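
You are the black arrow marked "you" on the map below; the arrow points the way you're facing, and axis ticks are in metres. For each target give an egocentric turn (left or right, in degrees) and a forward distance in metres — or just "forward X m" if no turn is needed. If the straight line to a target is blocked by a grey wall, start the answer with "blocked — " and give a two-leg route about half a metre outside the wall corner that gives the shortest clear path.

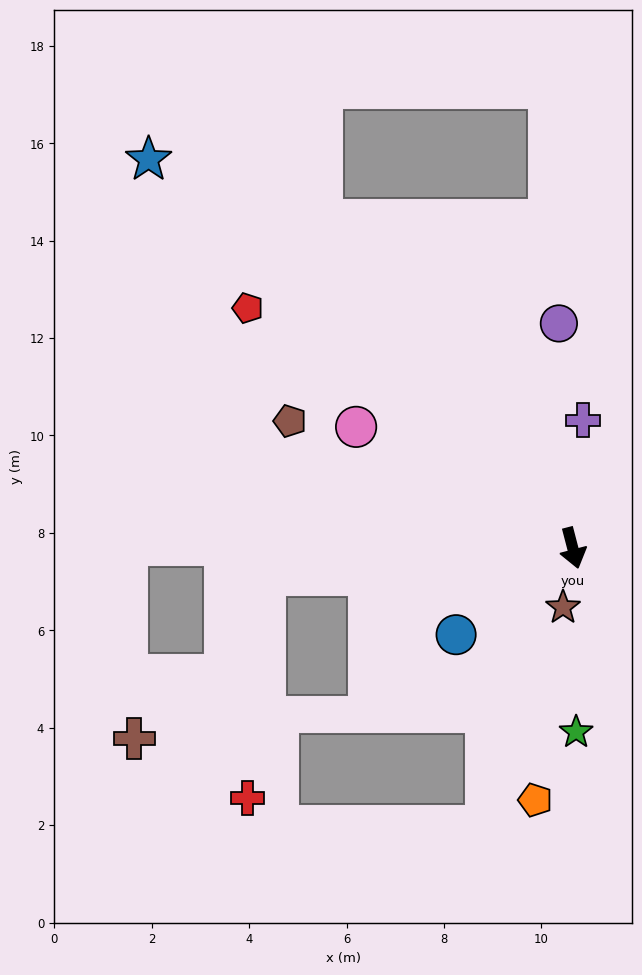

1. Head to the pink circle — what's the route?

turn right 134°, forward 5.1 m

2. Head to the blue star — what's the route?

turn right 147°, forward 11.8 m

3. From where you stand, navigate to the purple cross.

turn left 161°, forward 2.6 m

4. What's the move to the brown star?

turn right 24°, forward 1.2 m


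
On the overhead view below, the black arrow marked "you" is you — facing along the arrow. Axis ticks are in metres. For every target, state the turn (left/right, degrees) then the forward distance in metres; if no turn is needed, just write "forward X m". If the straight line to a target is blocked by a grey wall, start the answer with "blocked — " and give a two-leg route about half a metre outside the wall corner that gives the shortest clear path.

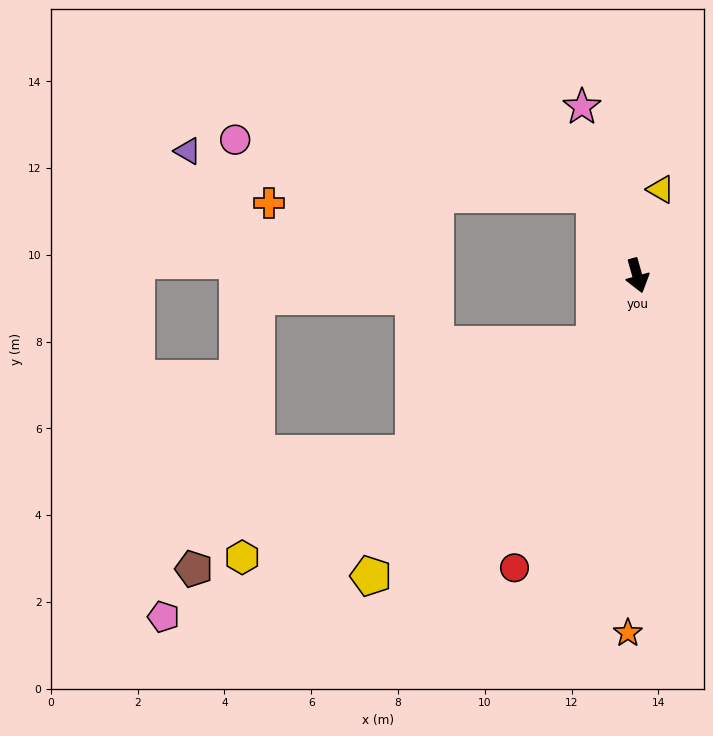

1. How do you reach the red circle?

turn right 39°, forward 7.3 m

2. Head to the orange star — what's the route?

turn right 17°, forward 8.2 m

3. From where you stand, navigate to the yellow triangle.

turn left 149°, forward 2.1 m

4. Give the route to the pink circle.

blocked — turn right 168°, forward 2.1 m, then turn left 54°, forward 8.4 m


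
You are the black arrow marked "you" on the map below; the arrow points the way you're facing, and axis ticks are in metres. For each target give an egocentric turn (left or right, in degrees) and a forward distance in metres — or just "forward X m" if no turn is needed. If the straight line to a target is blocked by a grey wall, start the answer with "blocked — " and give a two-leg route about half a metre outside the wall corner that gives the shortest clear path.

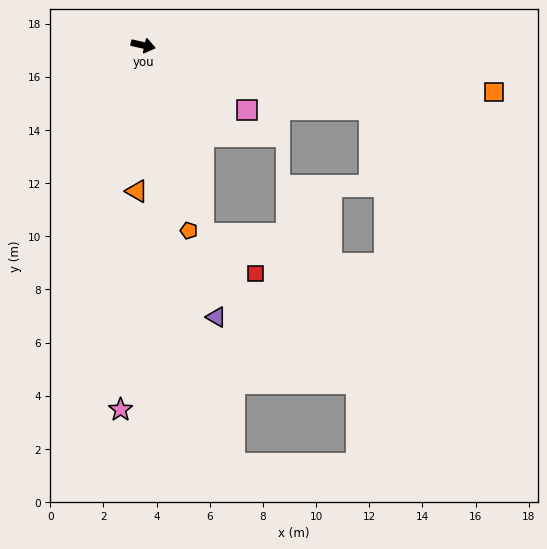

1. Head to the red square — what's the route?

blocked — turn right 60°, forward 7.5 m, then turn left 35°, forward 2.5 m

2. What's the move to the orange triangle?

turn right 80°, forward 5.5 m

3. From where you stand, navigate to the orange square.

turn left 5°, forward 13.3 m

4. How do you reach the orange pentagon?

turn right 63°, forward 7.2 m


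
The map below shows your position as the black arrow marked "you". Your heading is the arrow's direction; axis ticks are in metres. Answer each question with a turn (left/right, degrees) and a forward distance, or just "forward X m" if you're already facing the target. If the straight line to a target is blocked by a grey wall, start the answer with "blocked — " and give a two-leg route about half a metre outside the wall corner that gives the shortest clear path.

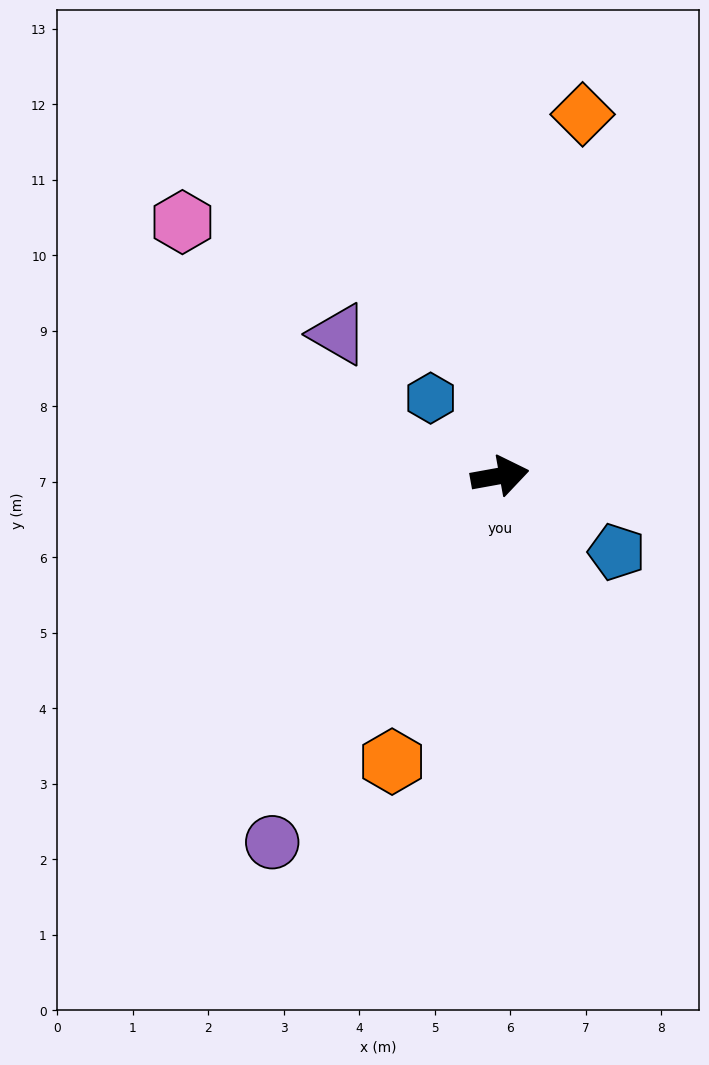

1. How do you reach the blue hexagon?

turn left 121°, forward 1.4 m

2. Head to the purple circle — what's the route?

turn right 132°, forward 5.7 m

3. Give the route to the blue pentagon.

turn right 43°, forward 1.8 m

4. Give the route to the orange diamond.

turn left 67°, forward 4.9 m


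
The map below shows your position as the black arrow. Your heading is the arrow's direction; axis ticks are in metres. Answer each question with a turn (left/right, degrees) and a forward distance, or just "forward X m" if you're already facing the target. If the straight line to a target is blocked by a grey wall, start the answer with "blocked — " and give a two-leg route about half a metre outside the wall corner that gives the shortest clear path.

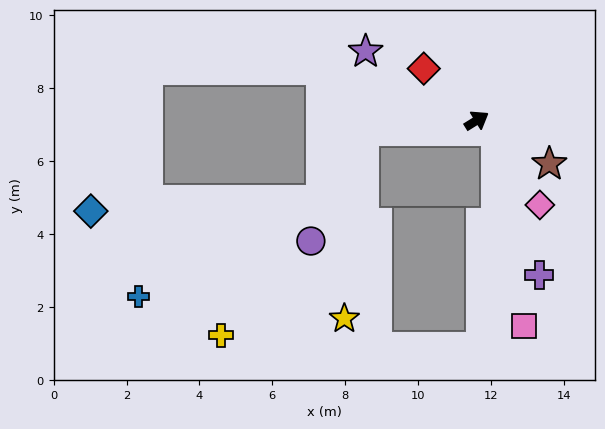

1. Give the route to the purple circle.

blocked — turn left 153°, forward 3.1 m, then turn left 59°, forward 3.4 m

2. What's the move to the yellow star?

blocked — turn left 153°, forward 3.1 m, then turn left 79°, forward 5.2 m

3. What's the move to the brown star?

turn right 63°, forward 2.3 m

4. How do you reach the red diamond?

turn left 104°, forward 2.0 m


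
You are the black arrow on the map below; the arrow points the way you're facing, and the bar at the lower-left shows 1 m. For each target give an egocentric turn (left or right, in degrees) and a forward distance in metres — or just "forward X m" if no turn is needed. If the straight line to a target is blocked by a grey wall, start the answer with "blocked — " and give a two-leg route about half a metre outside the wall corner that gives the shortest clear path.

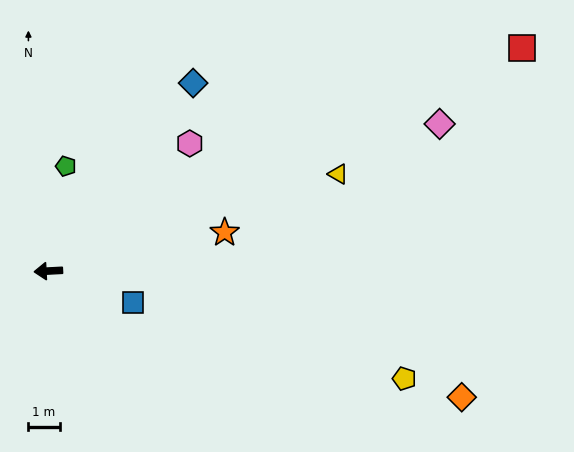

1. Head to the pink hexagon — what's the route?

turn right 141°, forward 6.1 m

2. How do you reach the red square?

turn right 158°, forward 16.7 m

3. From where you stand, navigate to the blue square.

turn left 157°, forward 2.9 m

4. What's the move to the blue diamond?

turn right 131°, forward 7.6 m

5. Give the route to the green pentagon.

turn right 102°, forward 3.4 m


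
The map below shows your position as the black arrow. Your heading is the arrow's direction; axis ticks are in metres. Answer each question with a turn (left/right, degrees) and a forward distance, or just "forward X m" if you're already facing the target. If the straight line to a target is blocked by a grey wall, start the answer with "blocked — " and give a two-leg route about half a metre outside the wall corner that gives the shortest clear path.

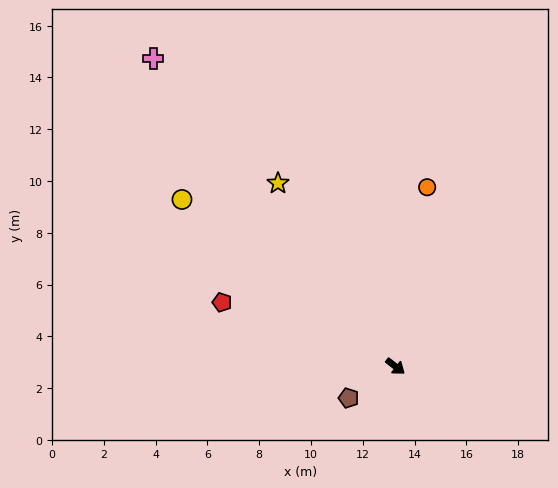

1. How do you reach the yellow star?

turn left 161°, forward 8.4 m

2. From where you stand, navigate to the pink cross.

turn left 166°, forward 15.1 m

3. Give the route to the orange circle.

turn left 118°, forward 7.0 m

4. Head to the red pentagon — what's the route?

turn right 162°, forward 7.1 m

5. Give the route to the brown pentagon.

turn right 108°, forward 2.2 m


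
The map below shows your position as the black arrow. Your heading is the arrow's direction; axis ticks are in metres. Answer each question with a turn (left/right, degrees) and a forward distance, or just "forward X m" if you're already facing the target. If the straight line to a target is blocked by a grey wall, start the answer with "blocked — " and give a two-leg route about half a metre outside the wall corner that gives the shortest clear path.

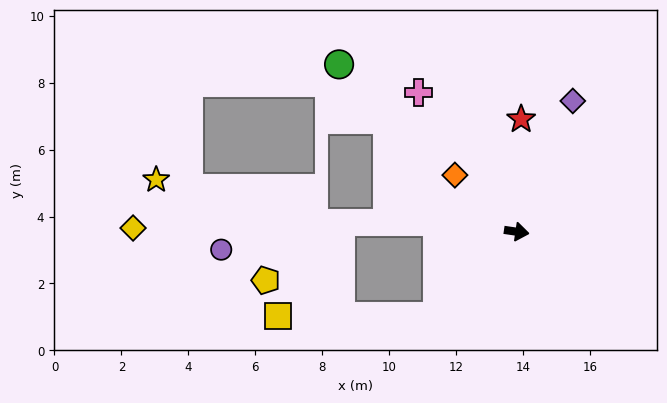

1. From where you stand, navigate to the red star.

turn left 96°, forward 3.4 m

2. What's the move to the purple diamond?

turn left 75°, forward 4.3 m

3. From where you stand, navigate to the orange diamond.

turn left 146°, forward 2.5 m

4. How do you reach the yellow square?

blocked — turn right 125°, forward 3.5 m, then turn right 47°, forward 4.7 m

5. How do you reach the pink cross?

turn left 133°, forward 5.1 m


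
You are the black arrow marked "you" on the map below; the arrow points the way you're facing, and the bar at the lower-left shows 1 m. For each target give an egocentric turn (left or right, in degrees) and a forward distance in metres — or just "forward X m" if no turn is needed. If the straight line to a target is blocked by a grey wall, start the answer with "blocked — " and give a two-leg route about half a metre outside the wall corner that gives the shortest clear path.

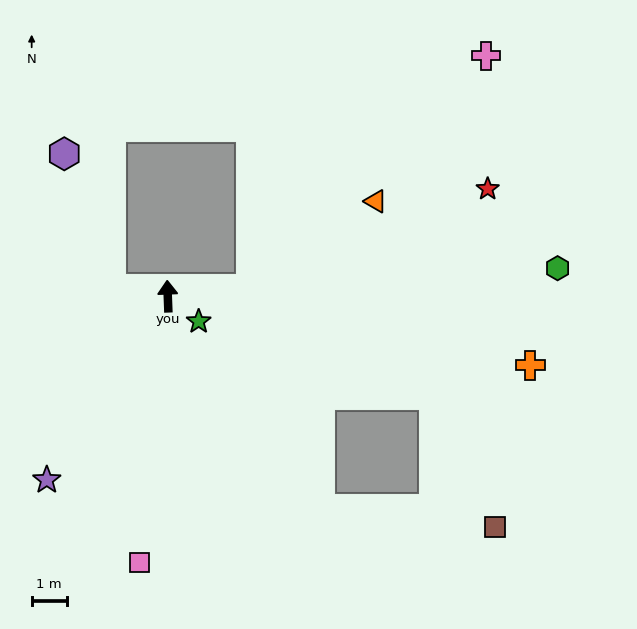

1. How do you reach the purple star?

turn left 144°, forward 6.3 m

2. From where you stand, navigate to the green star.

turn right 131°, forward 1.1 m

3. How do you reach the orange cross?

turn right 103°, forward 10.5 m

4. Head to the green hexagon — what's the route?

turn right 88°, forward 11.1 m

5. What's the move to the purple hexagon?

blocked — turn left 80°, forward 1.6 m, then turn right 63°, forward 4.1 m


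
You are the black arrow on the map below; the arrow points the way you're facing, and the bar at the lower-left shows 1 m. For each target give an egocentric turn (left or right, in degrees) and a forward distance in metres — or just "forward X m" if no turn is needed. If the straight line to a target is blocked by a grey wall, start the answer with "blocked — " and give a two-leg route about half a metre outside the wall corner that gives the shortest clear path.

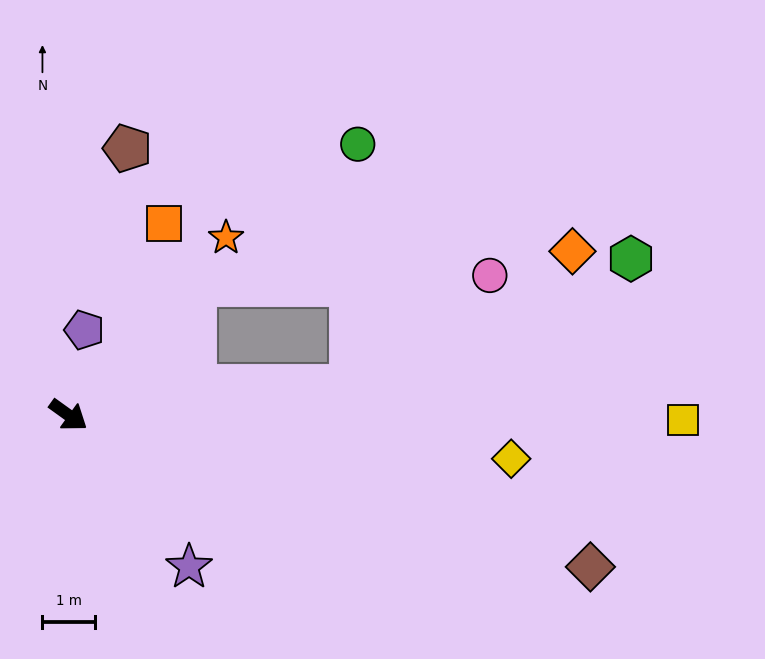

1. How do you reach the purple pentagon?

turn left 115°, forward 1.6 m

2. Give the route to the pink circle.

blocked — turn left 42°, forward 5.4 m, then turn left 33°, forward 3.4 m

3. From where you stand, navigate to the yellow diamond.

turn left 30°, forward 8.4 m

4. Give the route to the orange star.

turn left 84°, forward 4.5 m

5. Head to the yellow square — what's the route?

turn left 35°, forward 11.7 m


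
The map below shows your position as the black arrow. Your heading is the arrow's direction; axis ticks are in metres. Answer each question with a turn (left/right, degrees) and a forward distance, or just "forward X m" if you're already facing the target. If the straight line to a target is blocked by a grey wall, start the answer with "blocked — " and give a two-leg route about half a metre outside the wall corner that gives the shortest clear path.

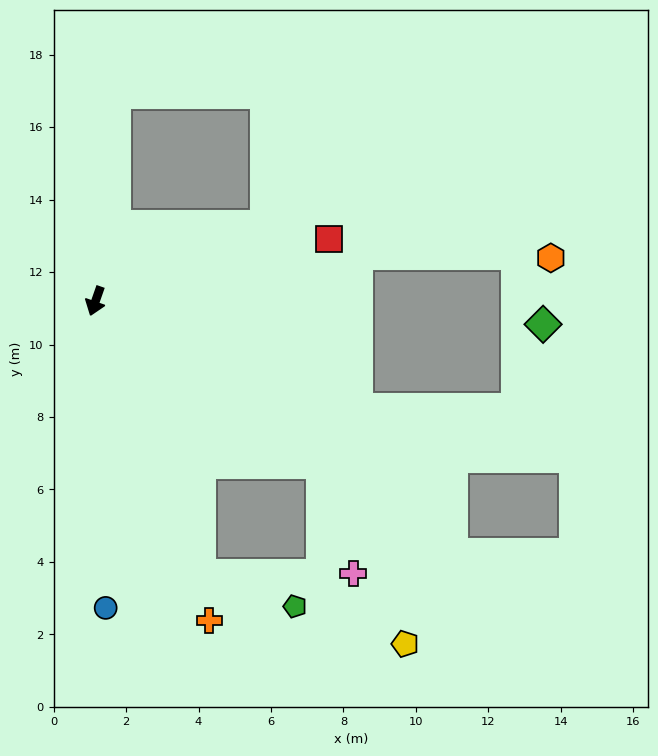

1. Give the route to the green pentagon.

blocked — turn left 40°, forward 8.1 m, then turn left 51°, forward 2.7 m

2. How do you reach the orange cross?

turn left 39°, forward 9.4 m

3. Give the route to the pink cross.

blocked — turn left 74°, forward 7.7 m, then turn right 39°, forward 3.1 m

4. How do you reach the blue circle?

turn left 21°, forward 8.5 m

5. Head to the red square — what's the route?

turn left 124°, forward 6.7 m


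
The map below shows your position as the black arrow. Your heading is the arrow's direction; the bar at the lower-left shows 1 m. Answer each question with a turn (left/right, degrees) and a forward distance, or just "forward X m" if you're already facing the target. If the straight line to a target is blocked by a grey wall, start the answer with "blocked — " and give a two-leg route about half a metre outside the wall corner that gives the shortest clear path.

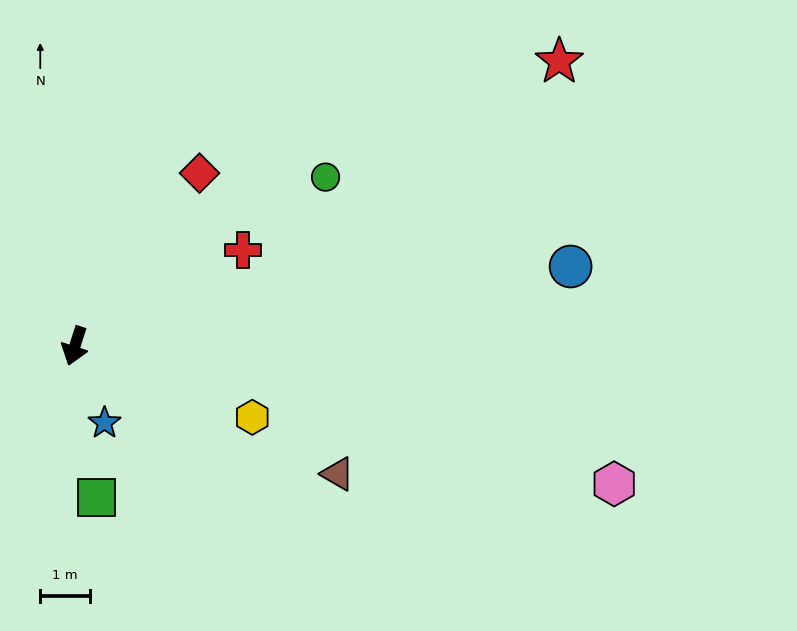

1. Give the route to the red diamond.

turn left 162°, forward 4.3 m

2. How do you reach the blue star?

turn left 39°, forward 1.7 m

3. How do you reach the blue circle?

turn left 117°, forward 10.2 m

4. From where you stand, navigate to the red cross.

turn left 138°, forward 3.9 m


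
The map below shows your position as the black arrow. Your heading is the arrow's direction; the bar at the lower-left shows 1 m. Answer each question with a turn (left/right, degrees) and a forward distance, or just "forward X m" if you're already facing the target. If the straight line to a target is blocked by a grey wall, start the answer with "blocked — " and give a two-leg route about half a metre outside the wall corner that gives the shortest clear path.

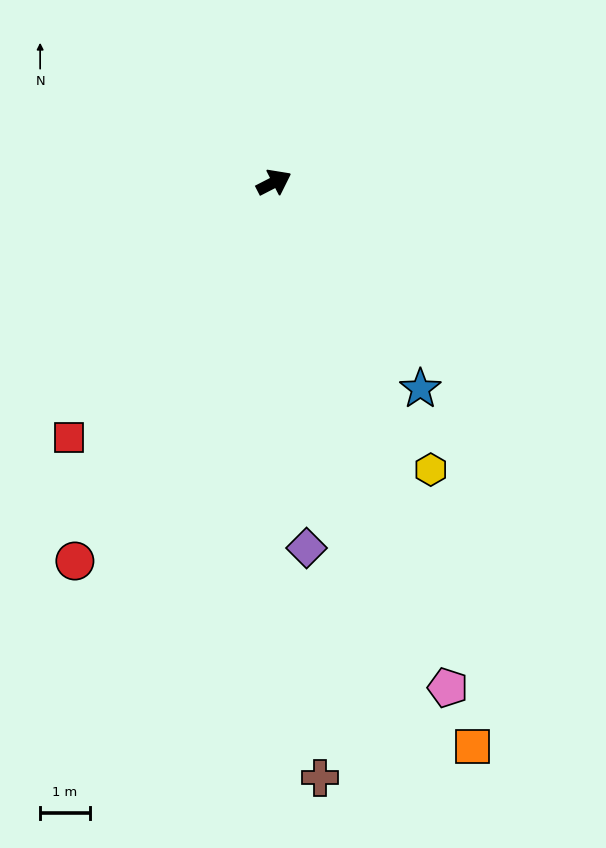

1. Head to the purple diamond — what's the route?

turn right 112°, forward 7.4 m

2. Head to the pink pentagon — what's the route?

turn right 98°, forward 10.8 m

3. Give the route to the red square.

turn right 156°, forward 6.6 m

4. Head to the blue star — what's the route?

turn right 82°, forward 5.1 m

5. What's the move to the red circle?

turn right 145°, forward 8.6 m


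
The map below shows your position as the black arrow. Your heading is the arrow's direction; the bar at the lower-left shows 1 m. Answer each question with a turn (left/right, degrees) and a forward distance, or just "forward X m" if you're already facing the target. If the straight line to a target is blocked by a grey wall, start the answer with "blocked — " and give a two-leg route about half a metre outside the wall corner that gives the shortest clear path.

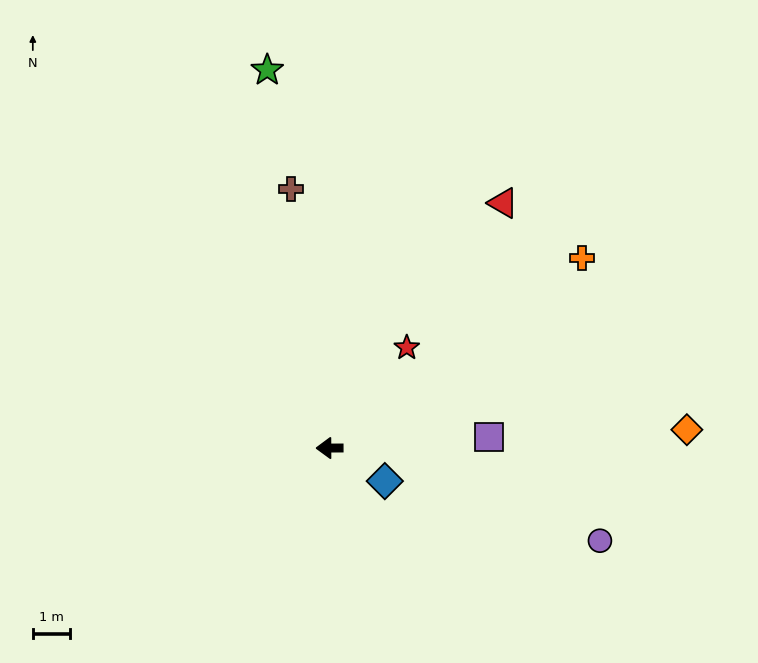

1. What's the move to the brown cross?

turn right 82°, forward 7.0 m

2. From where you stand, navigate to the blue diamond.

turn left 149°, forward 1.7 m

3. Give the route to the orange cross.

turn right 143°, forward 8.4 m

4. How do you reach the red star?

turn right 128°, forward 3.4 m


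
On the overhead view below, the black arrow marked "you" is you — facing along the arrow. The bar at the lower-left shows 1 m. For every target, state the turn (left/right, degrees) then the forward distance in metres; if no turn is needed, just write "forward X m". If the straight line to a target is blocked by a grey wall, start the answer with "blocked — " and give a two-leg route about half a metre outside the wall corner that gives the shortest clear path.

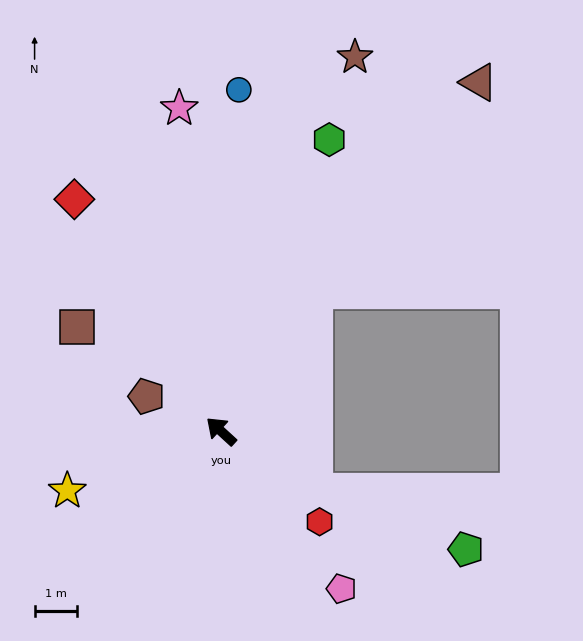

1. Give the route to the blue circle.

turn right 51°, forward 8.1 m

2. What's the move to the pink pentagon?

turn left 170°, forward 4.7 m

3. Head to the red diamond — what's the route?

turn right 15°, forward 6.5 m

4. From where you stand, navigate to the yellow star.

turn left 64°, forward 3.9 m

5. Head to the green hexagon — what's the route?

turn right 68°, forward 7.3 m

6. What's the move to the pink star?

turn right 40°, forward 7.7 m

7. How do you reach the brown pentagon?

turn left 17°, forward 1.9 m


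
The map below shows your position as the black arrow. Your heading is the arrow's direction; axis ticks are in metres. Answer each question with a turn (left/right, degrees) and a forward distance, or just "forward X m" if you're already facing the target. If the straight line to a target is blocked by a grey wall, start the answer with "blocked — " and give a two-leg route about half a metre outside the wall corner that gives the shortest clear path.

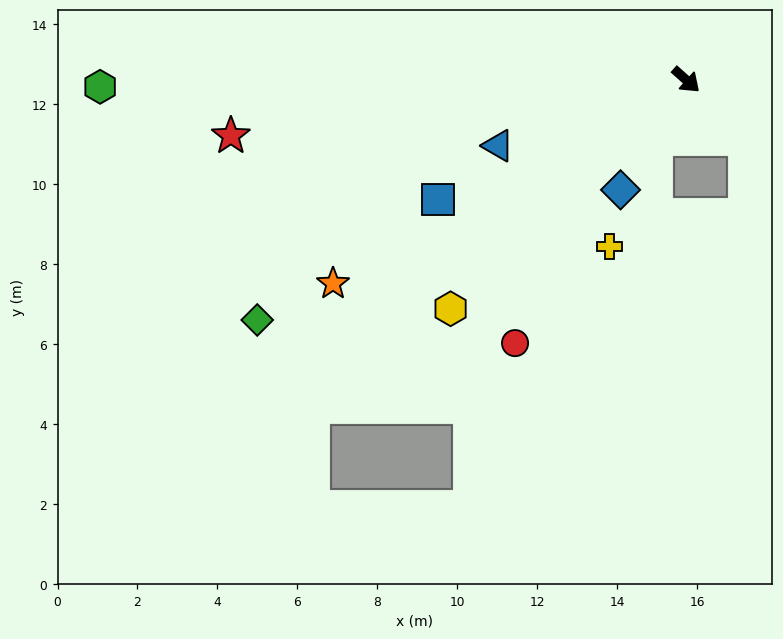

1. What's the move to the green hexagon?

turn right 138°, forward 14.7 m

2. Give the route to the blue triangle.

turn right 119°, forward 5.0 m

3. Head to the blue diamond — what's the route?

turn right 79°, forward 3.2 m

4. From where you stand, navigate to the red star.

turn right 131°, forward 11.5 m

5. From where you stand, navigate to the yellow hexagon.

turn right 94°, forward 8.2 m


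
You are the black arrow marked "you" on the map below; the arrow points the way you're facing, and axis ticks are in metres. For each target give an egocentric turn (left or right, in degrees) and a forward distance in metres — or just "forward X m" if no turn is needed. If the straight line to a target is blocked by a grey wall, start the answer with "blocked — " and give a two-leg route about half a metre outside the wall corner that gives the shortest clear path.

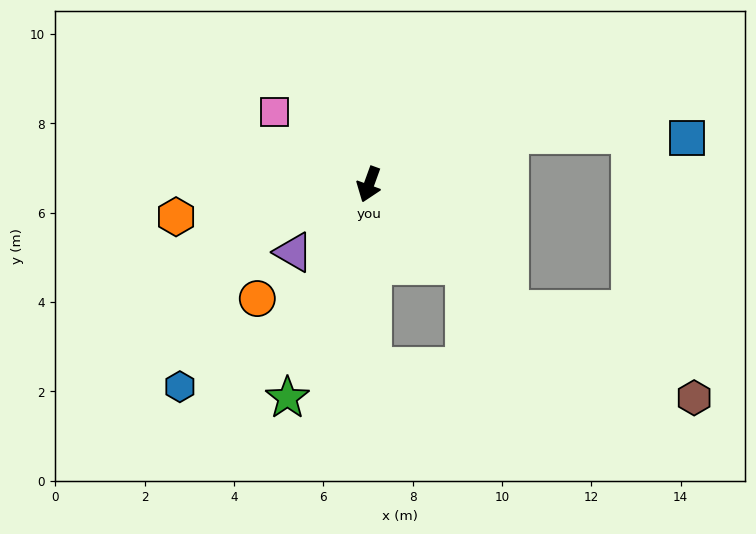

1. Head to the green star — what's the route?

forward 5.1 m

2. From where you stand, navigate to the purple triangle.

turn right 28°, forward 2.3 m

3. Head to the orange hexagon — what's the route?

turn right 61°, forward 4.4 m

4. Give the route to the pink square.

turn right 108°, forward 2.7 m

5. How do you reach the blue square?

blocked — turn left 129°, forward 3.3 m, then turn right 20°, forward 4.0 m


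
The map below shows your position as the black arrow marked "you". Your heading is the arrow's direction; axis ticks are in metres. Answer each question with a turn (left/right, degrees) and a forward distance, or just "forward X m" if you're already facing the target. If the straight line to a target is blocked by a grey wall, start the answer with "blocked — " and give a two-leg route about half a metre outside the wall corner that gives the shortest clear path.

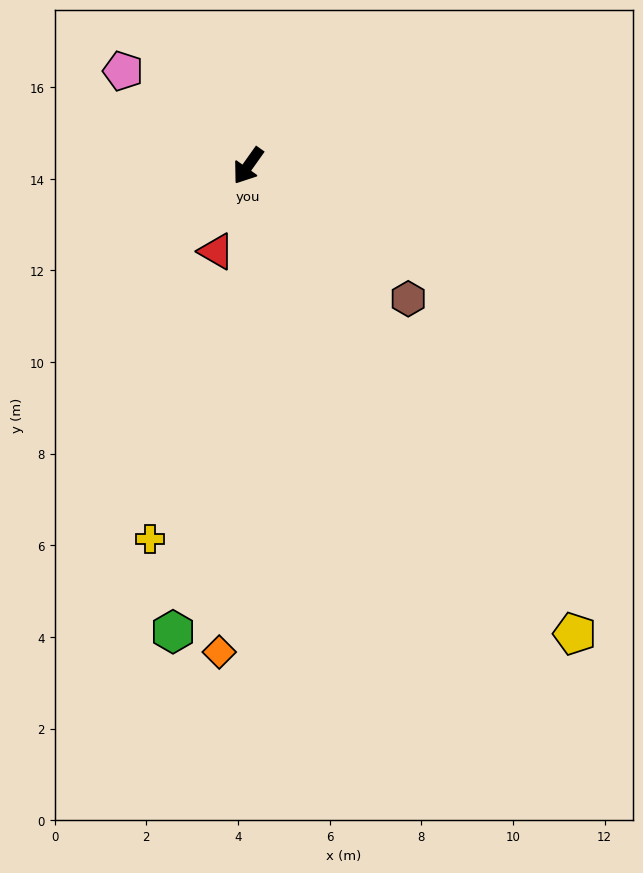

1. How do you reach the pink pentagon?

turn right 92°, forward 3.4 m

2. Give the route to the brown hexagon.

turn left 86°, forward 4.5 m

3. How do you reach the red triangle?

turn left 15°, forward 2.0 m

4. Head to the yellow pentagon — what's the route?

turn left 70°, forward 12.5 m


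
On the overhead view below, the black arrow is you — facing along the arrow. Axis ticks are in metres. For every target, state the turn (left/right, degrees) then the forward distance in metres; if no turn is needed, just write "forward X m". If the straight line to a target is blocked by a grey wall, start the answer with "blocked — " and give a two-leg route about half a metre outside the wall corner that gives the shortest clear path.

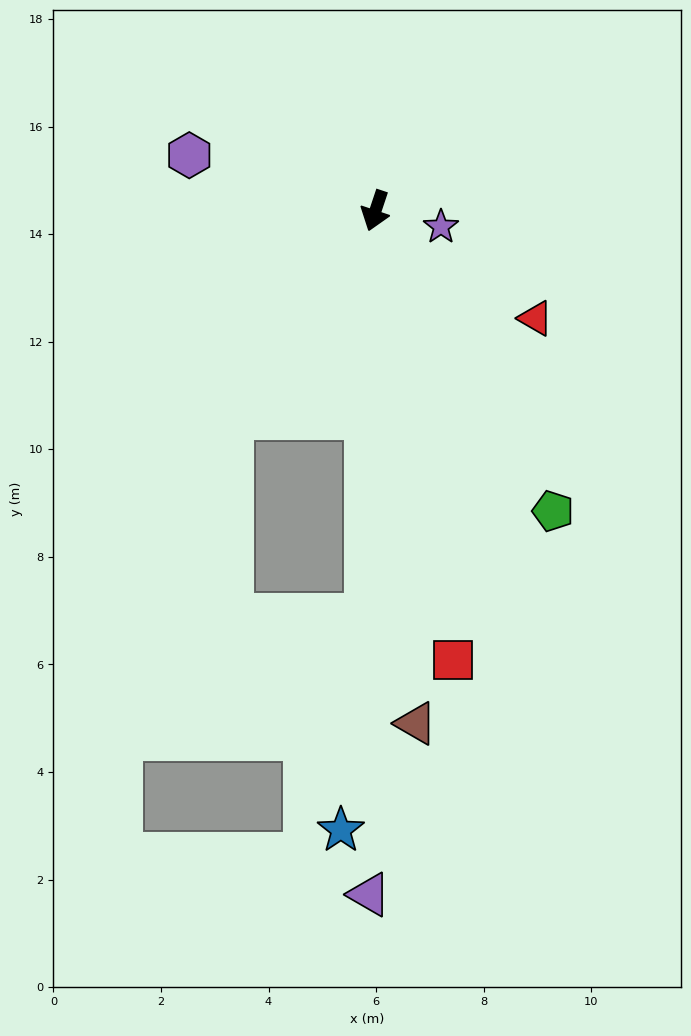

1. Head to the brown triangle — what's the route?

turn left 23°, forward 9.6 m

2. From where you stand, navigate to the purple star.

turn left 95°, forward 1.3 m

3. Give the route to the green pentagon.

turn left 49°, forward 6.5 m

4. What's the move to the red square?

turn left 28°, forward 8.5 m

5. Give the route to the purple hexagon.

turn right 88°, forward 3.6 m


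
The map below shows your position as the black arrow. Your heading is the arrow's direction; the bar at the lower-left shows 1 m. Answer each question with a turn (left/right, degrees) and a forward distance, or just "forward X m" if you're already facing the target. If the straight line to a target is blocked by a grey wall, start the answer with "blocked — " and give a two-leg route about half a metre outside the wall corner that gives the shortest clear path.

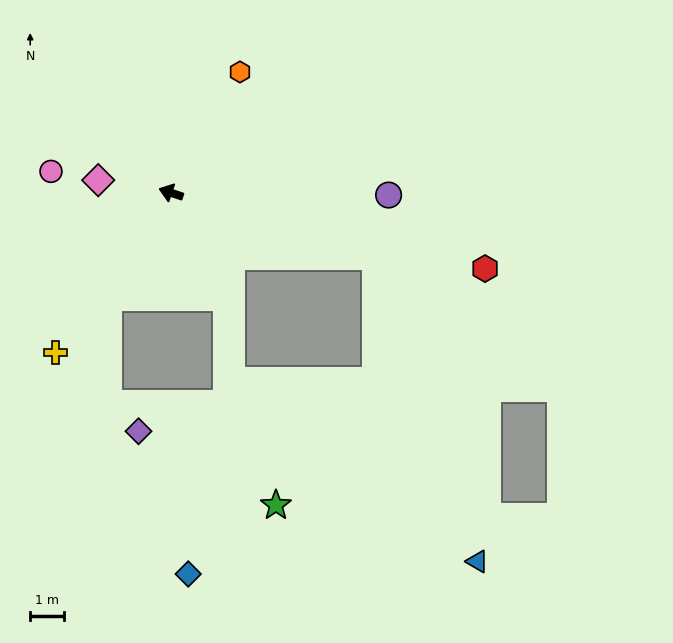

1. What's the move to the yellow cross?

turn left 73°, forward 5.9 m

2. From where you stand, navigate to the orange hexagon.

turn right 101°, forward 4.1 m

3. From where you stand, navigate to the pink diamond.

turn left 9°, forward 2.2 m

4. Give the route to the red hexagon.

turn right 175°, forward 9.6 m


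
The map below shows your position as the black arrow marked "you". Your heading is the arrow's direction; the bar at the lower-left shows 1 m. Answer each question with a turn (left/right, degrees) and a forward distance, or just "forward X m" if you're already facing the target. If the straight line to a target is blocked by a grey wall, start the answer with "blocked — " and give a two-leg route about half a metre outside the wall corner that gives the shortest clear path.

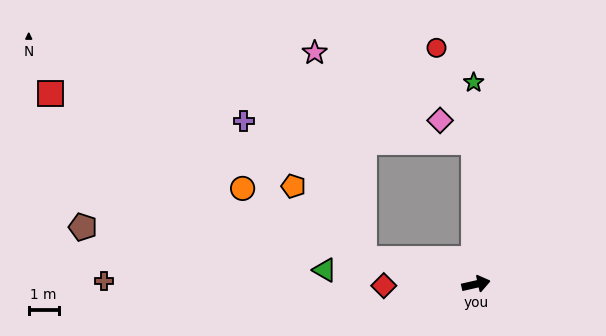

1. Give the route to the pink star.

blocked — turn left 154°, forward 3.8 m, then turn right 63°, forward 7.1 m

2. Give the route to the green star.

turn left 78°, forward 6.8 m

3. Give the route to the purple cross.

blocked — turn left 78°, forward 4.7 m, then turn left 84°, forward 7.7 m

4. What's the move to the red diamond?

turn left 168°, forward 3.1 m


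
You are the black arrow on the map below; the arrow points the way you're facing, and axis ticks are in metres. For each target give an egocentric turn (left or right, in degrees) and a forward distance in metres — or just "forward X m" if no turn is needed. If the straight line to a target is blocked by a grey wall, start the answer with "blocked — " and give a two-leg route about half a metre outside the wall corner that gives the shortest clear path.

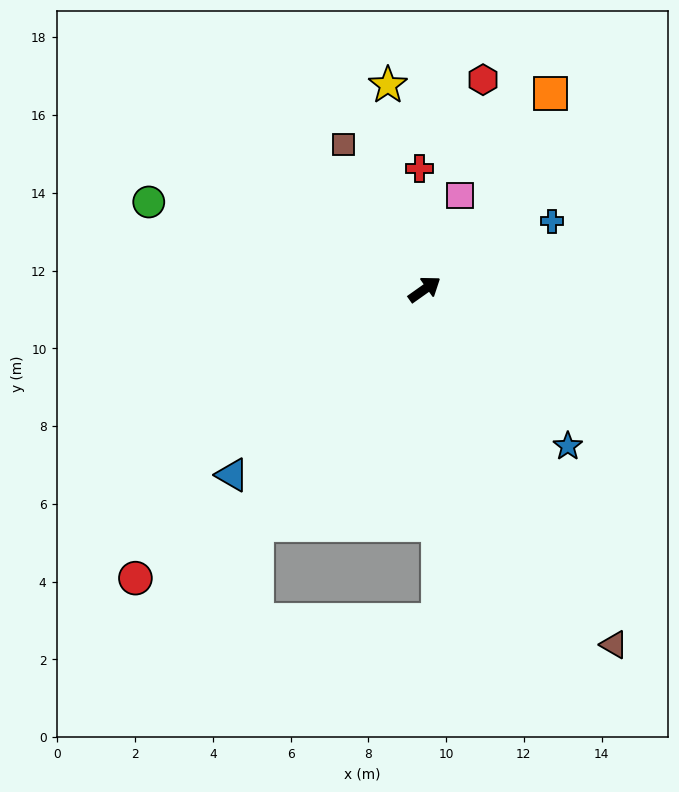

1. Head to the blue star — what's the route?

turn right 83°, forward 5.5 m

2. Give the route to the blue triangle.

turn right 171°, forward 6.9 m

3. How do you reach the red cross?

turn left 57°, forward 3.1 m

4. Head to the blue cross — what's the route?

turn right 7°, forward 3.7 m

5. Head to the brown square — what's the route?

turn left 84°, forward 4.3 m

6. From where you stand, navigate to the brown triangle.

turn right 97°, forward 10.4 m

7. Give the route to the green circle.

turn left 127°, forward 7.4 m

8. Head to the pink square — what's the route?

turn left 34°, forward 2.6 m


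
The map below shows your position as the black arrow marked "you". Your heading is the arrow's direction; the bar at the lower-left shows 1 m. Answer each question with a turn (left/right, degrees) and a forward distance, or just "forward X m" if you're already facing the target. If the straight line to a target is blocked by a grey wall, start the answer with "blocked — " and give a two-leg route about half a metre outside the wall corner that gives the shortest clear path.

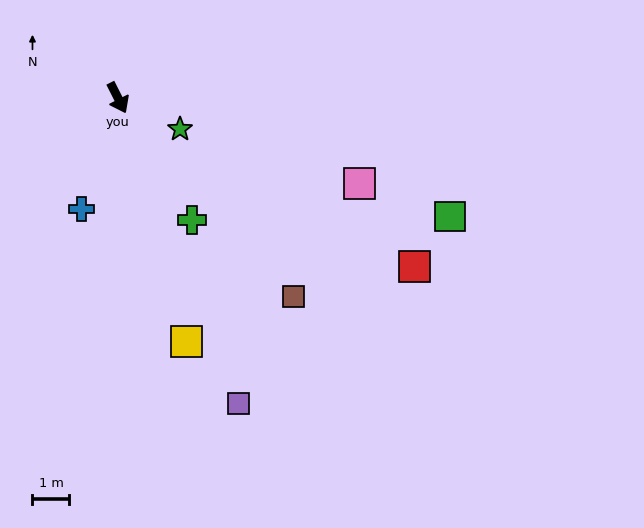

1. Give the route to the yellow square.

turn right 11°, forward 6.9 m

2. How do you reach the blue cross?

turn right 45°, forward 3.2 m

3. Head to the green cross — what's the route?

turn left 4°, forward 3.9 m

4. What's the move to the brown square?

turn left 15°, forward 7.2 m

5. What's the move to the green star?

turn left 36°, forward 1.9 m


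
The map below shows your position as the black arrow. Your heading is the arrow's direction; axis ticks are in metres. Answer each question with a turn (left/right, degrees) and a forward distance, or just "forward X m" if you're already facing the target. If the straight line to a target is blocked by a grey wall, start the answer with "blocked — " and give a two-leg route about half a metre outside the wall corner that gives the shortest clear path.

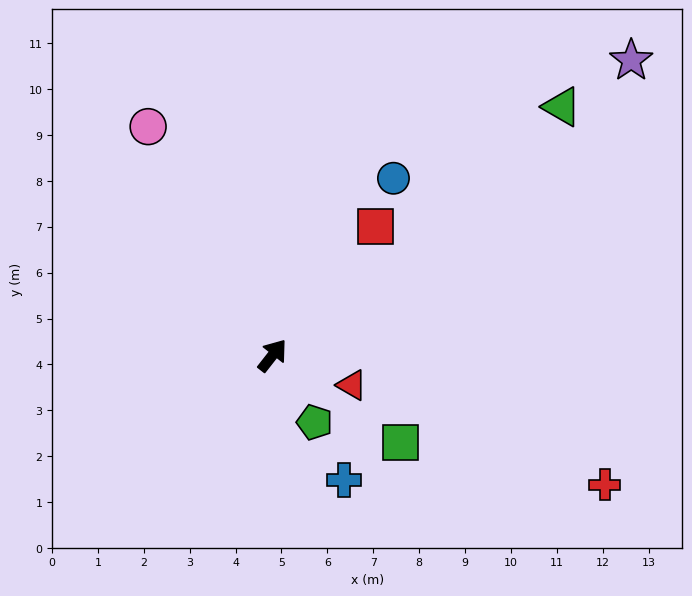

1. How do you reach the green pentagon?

turn right 110°, forward 1.7 m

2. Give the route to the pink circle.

turn left 67°, forward 5.7 m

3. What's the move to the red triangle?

turn right 72°, forward 1.8 m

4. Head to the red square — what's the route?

forward 3.6 m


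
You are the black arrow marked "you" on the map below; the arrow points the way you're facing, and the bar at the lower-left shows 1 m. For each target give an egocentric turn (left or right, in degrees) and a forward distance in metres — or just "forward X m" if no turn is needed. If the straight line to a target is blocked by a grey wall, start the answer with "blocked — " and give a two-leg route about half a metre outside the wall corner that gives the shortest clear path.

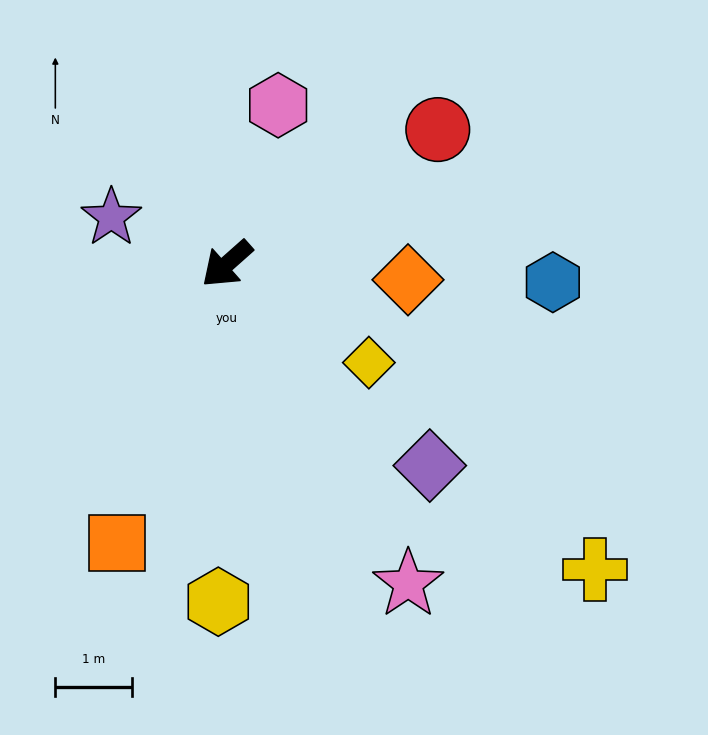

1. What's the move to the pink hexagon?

turn right 149°, forward 2.2 m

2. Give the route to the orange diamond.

turn left 133°, forward 2.4 m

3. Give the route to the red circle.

turn left 171°, forward 3.3 m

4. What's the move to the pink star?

turn left 78°, forward 4.8 m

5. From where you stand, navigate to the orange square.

turn left 27°, forward 3.9 m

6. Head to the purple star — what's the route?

turn right 64°, forward 1.6 m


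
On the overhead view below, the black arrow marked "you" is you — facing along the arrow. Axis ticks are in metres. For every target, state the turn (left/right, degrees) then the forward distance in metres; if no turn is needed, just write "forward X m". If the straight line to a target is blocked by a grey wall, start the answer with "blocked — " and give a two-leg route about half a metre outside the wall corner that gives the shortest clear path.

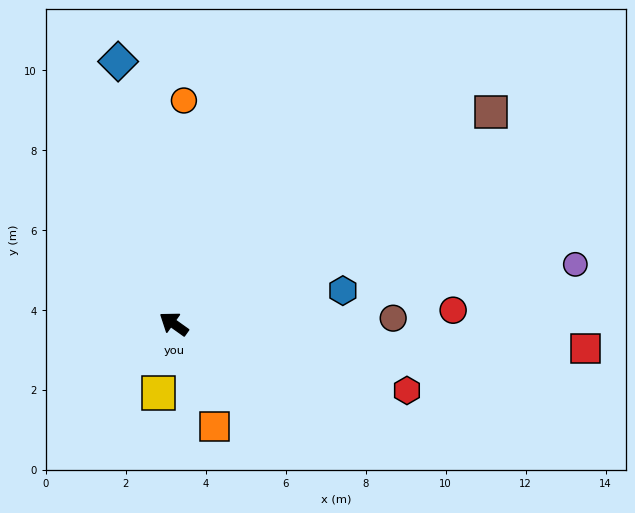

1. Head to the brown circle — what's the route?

turn right 143°, forward 5.5 m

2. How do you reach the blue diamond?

turn right 43°, forward 6.7 m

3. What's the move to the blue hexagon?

turn right 133°, forward 4.3 m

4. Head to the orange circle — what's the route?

turn right 57°, forward 5.6 m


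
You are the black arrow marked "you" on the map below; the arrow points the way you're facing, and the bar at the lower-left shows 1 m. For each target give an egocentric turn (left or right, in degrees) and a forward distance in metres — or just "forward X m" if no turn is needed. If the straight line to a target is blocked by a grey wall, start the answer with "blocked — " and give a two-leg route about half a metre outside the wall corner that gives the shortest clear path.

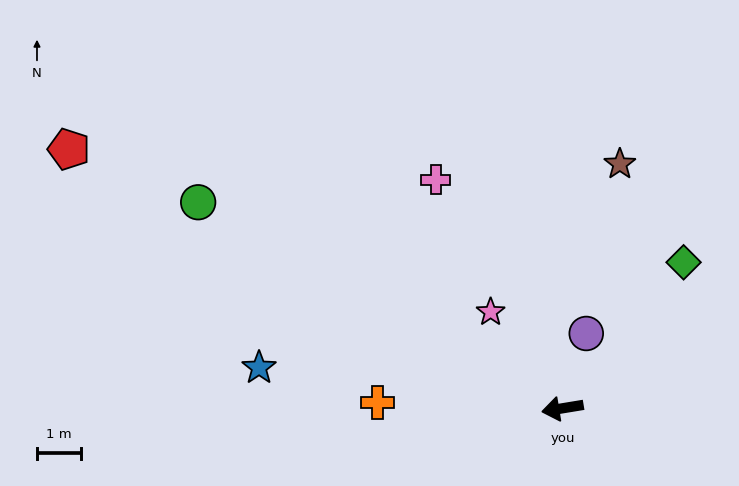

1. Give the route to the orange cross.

turn right 11°, forward 4.2 m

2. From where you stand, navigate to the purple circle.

turn right 117°, forward 1.8 m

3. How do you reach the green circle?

turn right 39°, forward 9.5 m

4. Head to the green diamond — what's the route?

turn right 139°, forward 4.3 m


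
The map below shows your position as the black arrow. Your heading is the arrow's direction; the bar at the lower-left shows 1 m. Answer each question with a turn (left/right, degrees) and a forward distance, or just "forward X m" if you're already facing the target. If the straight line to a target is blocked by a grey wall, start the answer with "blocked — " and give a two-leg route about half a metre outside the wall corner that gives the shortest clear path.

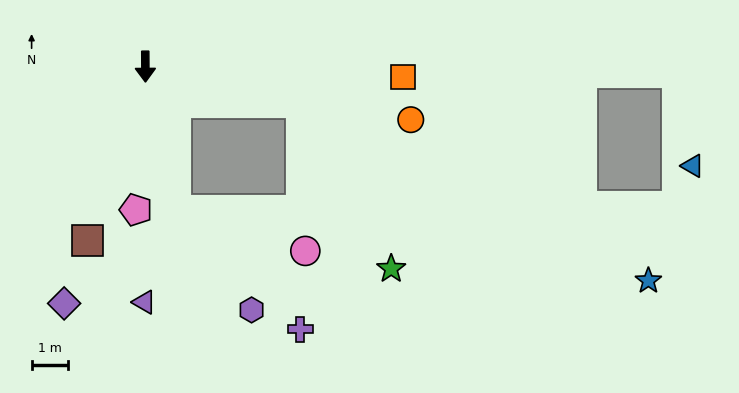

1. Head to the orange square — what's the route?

turn left 87°, forward 7.1 m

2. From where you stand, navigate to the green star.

blocked — turn left 77°, forward 4.4 m, then turn right 49°, forward 5.2 m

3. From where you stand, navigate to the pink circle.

blocked — turn left 11°, forward 4.1 m, then turn left 61°, forward 3.8 m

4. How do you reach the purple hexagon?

blocked — turn left 11°, forward 4.1 m, then turn left 26°, forward 3.5 m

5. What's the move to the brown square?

turn right 19°, forward 5.1 m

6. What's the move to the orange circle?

turn left 78°, forward 7.5 m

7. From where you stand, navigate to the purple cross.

blocked — turn left 11°, forward 4.1 m, then turn left 35°, forward 4.8 m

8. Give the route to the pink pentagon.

turn right 4°, forward 4.0 m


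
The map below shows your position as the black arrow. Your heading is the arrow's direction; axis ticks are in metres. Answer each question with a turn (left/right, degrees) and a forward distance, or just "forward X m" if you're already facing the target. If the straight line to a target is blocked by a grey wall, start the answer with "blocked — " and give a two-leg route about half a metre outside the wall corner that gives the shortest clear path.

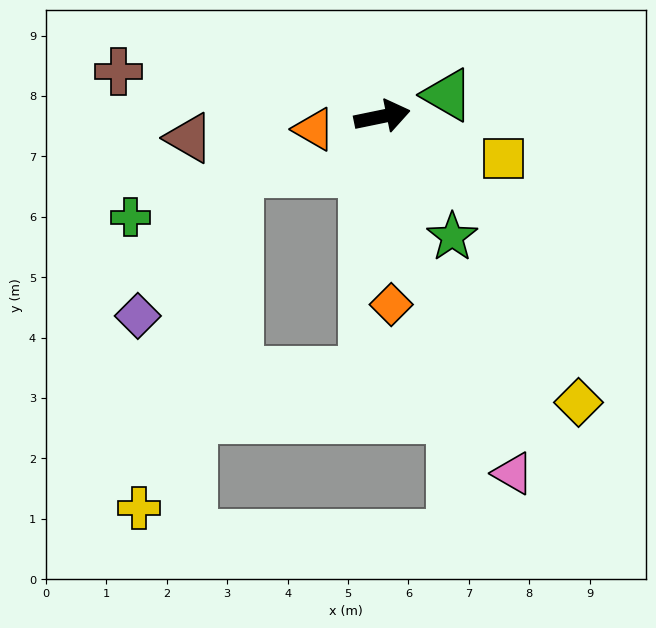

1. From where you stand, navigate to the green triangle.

turn left 7°, forward 1.1 m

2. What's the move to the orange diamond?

turn right 99°, forward 3.1 m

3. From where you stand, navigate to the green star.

turn right 71°, forward 2.3 m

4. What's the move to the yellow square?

turn right 31°, forward 2.1 m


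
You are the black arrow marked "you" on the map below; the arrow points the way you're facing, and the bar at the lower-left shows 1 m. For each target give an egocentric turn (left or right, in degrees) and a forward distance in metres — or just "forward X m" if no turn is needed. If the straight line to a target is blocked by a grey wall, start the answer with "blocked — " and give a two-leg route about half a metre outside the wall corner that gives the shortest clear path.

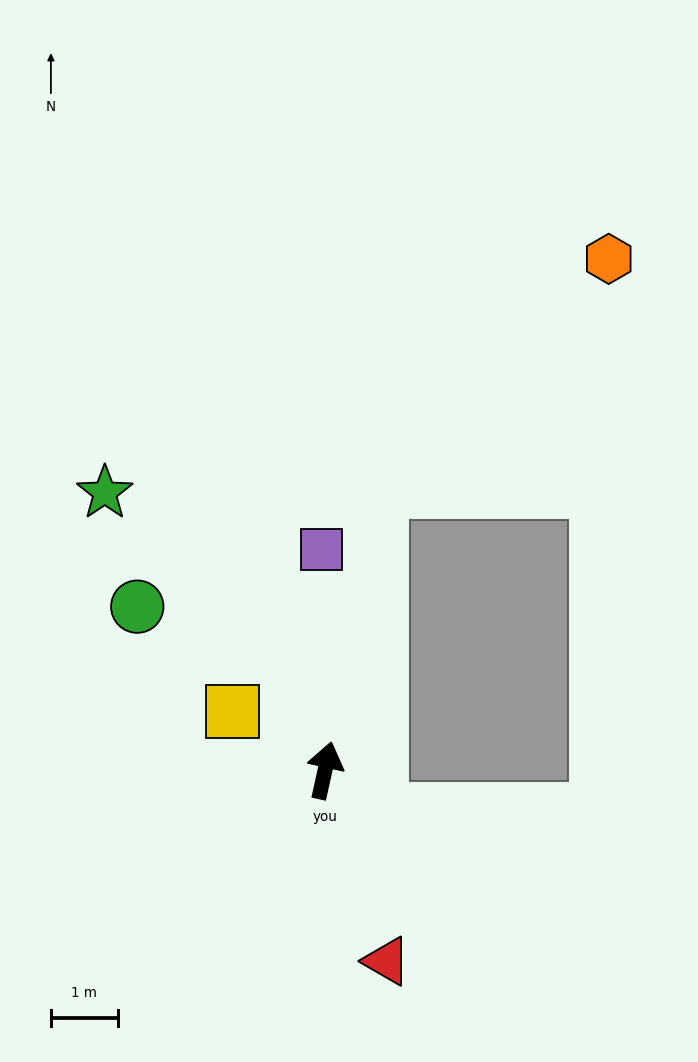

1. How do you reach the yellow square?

turn left 70°, forward 1.6 m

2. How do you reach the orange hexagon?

blocked — forward 4.3 m, then turn right 32°, forward 4.9 m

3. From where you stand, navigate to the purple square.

turn left 13°, forward 3.3 m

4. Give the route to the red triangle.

turn right 150°, forward 3.0 m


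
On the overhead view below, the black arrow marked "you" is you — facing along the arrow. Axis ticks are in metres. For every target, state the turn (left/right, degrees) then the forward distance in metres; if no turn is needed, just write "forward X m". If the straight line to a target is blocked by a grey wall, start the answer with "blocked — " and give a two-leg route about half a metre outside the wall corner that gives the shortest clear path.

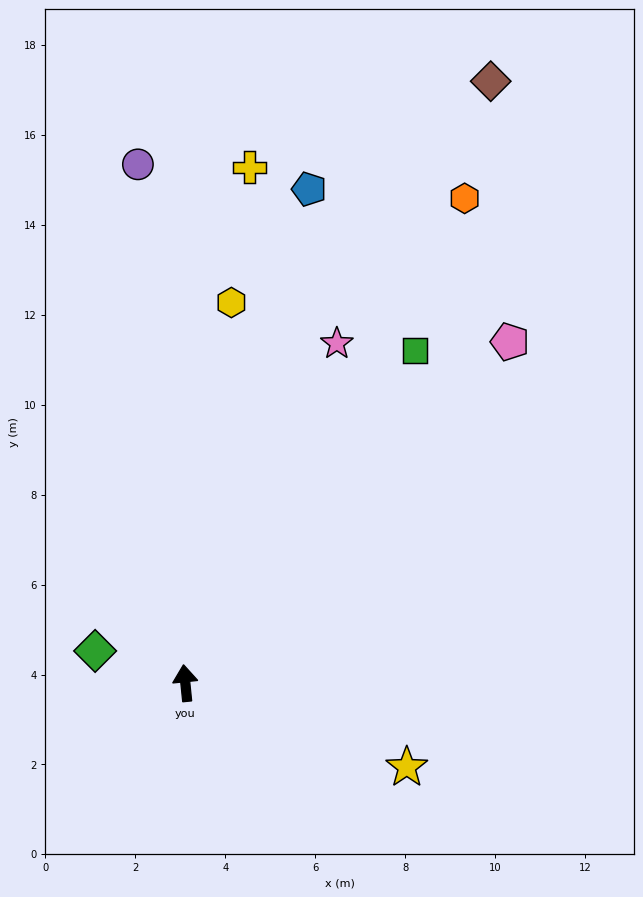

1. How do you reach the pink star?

turn right 30°, forward 8.3 m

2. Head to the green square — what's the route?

turn right 40°, forward 9.0 m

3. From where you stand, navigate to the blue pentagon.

turn right 20°, forward 11.3 m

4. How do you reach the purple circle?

forward 11.6 m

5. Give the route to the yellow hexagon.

turn right 13°, forward 8.5 m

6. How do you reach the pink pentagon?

turn right 49°, forward 10.5 m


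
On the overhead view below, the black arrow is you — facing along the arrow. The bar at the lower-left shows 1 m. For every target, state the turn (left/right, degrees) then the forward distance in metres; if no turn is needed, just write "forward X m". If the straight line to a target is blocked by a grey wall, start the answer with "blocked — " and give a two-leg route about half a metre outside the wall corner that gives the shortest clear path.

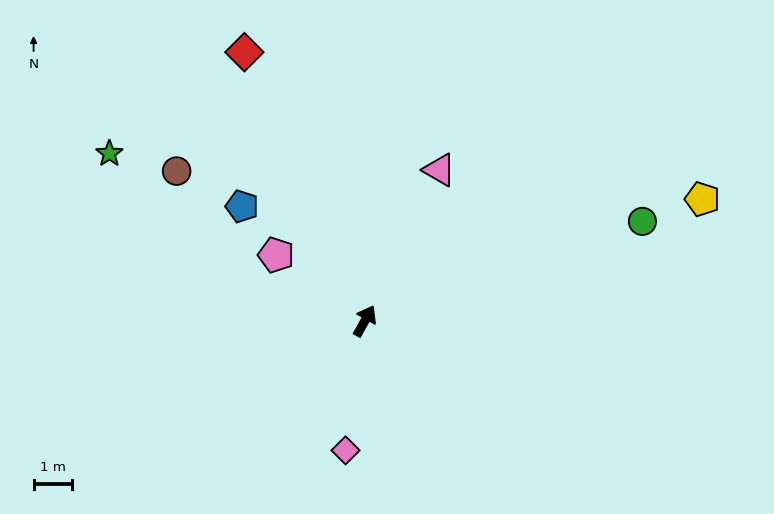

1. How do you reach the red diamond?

turn left 53°, forward 7.7 m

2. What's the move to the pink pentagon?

turn left 83°, forward 2.9 m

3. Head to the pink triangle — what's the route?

turn left 3°, forward 4.4 m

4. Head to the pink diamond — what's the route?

turn right 159°, forward 3.4 m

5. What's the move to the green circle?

turn right 41°, forward 7.7 m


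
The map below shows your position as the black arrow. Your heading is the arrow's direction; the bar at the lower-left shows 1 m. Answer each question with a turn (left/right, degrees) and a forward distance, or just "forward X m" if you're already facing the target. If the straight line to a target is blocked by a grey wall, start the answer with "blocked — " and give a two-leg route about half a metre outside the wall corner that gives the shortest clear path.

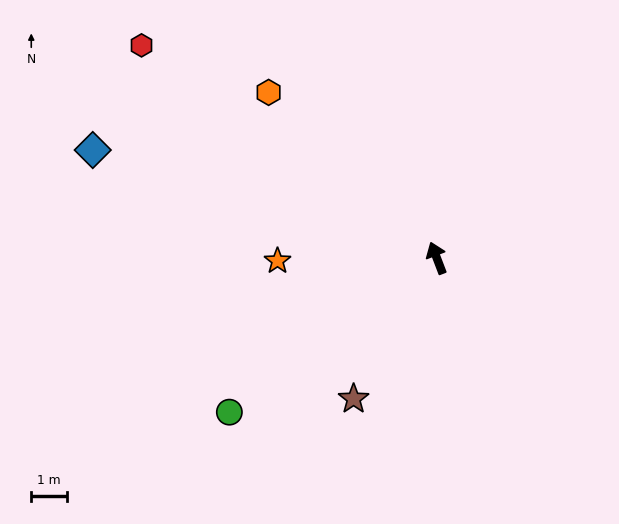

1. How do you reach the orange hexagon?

turn left 25°, forward 6.6 m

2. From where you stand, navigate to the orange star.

turn left 70°, forward 4.5 m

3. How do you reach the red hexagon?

turn left 33°, forward 10.2 m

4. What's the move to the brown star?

turn left 129°, forward 4.6 m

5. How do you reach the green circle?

turn left 106°, forward 7.2 m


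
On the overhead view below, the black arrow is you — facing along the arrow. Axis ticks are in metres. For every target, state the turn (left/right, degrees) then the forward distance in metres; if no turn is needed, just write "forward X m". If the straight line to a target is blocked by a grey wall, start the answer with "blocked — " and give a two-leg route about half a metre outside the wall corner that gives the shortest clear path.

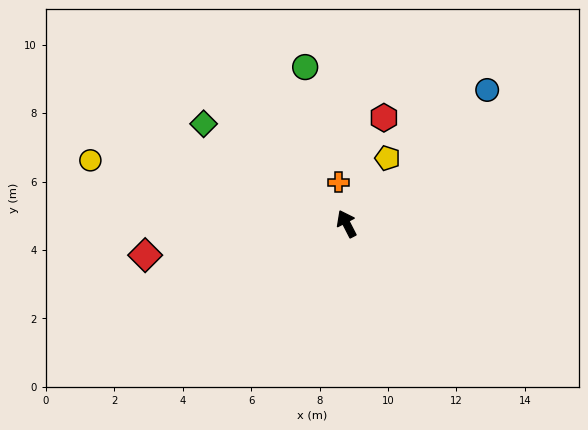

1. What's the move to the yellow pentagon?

turn right 59°, forward 2.3 m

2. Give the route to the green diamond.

turn left 28°, forward 5.1 m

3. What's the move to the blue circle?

turn right 74°, forward 5.7 m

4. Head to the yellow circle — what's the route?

turn left 49°, forward 7.7 m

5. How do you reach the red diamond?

turn left 72°, forward 6.0 m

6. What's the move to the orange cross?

turn right 16°, forward 1.2 m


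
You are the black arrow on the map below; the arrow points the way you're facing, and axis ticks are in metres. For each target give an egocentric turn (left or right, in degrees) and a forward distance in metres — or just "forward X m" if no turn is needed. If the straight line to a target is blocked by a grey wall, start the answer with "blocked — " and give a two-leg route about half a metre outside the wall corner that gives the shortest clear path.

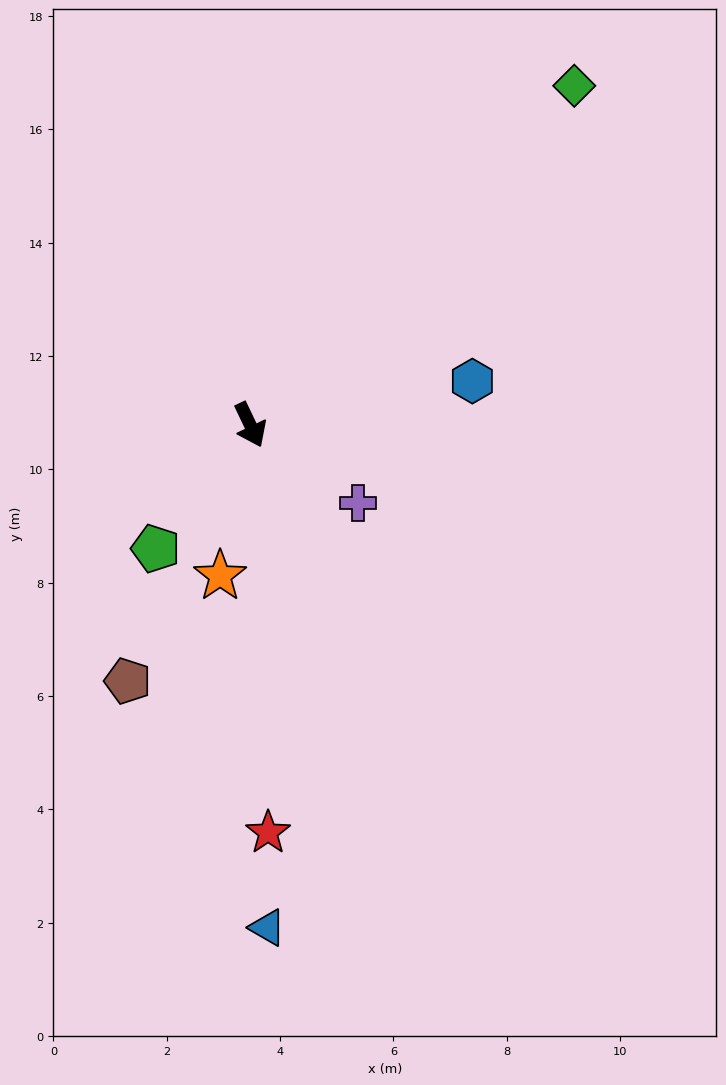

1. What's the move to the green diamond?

turn left 111°, forward 8.3 m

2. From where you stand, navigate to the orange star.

turn right 37°, forward 2.7 m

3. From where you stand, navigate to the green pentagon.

turn right 63°, forward 2.7 m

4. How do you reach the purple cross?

turn left 28°, forward 2.4 m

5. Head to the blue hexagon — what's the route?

turn left 76°, forward 4.0 m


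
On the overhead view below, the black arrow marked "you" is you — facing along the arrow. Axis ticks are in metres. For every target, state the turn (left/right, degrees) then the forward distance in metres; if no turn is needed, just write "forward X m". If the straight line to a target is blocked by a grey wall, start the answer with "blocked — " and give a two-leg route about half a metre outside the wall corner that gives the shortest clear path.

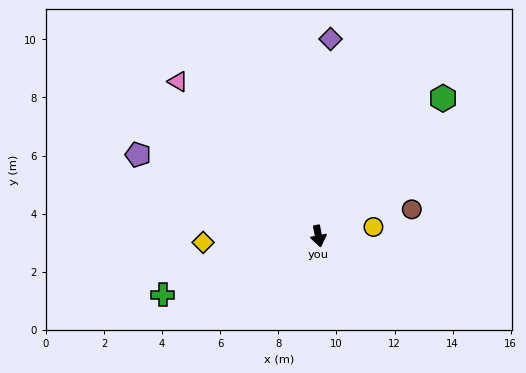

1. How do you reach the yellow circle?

turn left 88°, forward 1.9 m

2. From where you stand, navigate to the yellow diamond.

turn right 98°, forward 4.0 m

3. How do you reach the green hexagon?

turn left 127°, forward 6.4 m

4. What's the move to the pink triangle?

turn right 149°, forward 7.2 m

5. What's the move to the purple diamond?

turn left 166°, forward 6.8 m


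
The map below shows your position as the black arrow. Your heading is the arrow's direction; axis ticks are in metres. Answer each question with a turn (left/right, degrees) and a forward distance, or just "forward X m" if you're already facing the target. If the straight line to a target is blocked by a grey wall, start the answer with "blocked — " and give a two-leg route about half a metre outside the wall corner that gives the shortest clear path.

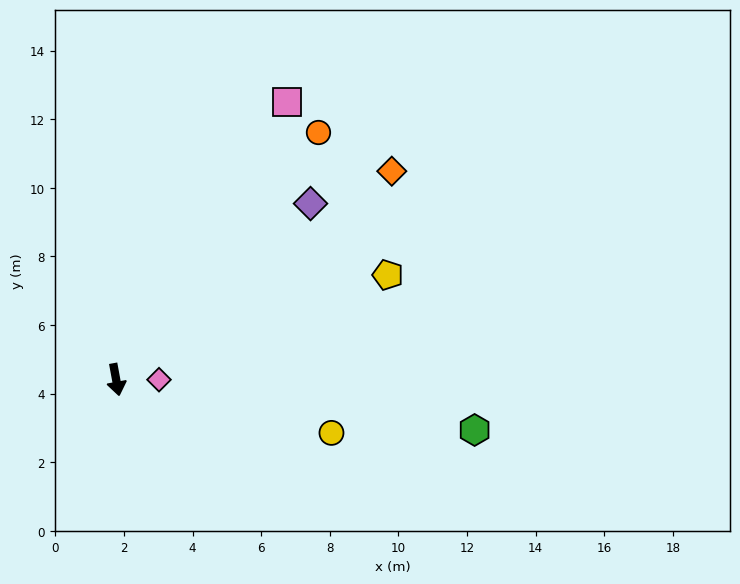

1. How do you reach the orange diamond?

turn left 117°, forward 10.1 m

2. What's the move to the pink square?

turn left 138°, forward 9.5 m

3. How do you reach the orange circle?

turn left 130°, forward 9.3 m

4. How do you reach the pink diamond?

turn left 80°, forward 1.2 m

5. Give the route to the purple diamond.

turn left 122°, forward 7.6 m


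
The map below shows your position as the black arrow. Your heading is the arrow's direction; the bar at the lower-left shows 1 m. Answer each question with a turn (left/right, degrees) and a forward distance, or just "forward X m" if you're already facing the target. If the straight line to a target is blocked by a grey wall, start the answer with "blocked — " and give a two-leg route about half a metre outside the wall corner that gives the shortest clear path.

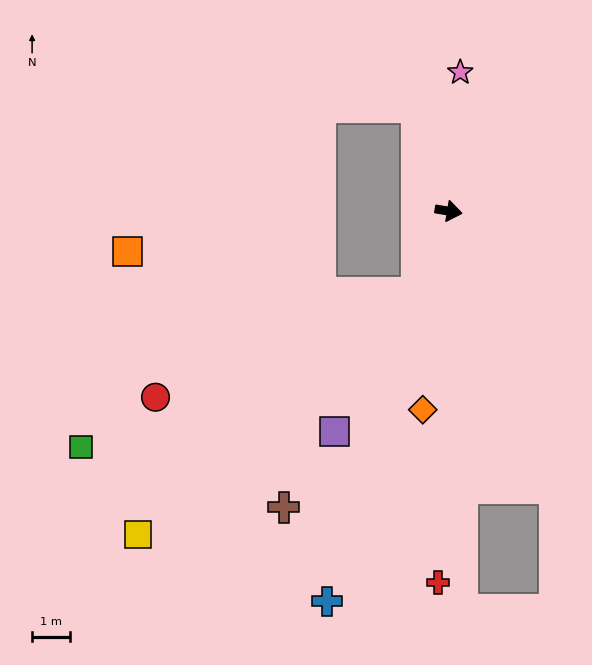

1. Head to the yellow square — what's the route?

blocked — turn right 102°, forward 2.3 m, then turn right 28°, forward 9.7 m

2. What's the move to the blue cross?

turn right 98°, forward 10.7 m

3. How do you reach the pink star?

turn left 95°, forward 3.6 m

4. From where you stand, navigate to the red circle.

blocked — turn right 102°, forward 2.3 m, then turn right 47°, forward 7.4 m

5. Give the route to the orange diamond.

turn right 88°, forward 5.2 m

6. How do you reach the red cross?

turn right 82°, forward 9.7 m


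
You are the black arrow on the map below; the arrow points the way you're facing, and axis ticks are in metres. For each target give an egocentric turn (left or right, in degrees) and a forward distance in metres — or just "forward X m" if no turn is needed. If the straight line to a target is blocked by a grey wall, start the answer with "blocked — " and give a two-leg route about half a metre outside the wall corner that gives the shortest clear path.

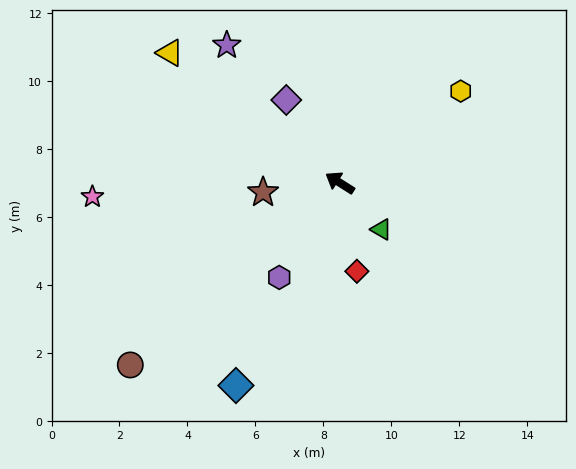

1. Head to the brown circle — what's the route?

turn left 73°, forward 8.2 m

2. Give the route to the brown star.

turn left 39°, forward 2.3 m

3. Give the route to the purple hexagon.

turn left 90°, forward 3.3 m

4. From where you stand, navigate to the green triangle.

turn left 164°, forward 1.8 m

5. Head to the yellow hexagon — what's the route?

turn right 111°, forward 4.5 m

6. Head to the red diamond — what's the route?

turn left 133°, forward 2.7 m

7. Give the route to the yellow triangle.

turn right 5°, forward 6.3 m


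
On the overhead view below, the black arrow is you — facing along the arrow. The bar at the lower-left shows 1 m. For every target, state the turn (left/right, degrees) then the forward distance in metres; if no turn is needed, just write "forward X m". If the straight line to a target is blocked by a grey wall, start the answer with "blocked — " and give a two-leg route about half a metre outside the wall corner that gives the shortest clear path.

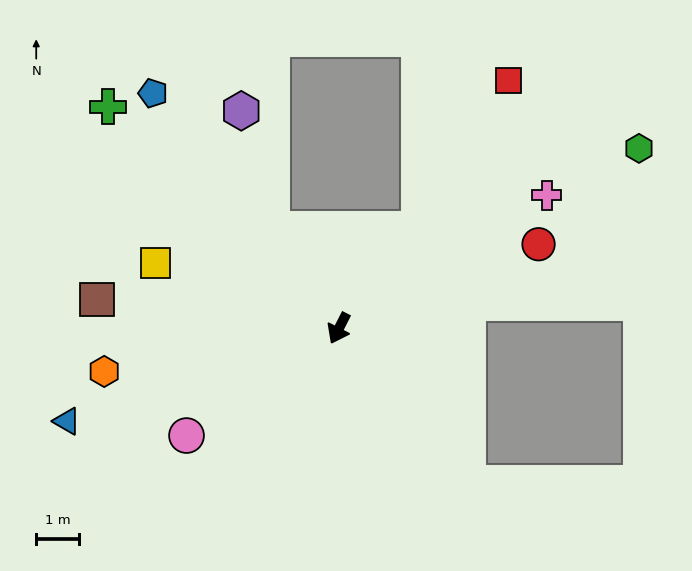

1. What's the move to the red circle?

turn left 140°, forward 5.1 m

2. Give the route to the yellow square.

turn right 83°, forward 4.6 m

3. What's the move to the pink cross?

turn left 150°, forward 5.8 m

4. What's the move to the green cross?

turn right 107°, forward 7.5 m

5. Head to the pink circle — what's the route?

turn right 28°, forward 4.4 m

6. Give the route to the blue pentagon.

turn right 115°, forward 7.0 m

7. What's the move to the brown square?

turn right 70°, forward 5.7 m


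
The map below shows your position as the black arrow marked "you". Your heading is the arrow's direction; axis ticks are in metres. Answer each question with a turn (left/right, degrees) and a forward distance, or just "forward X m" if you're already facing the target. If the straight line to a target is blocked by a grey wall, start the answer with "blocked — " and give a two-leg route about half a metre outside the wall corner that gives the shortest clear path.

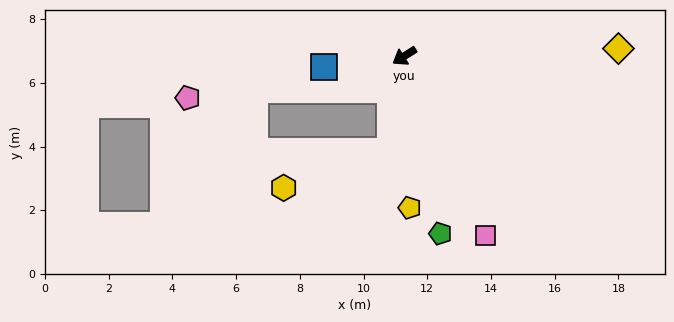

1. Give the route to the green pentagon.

turn left 69°, forward 5.7 m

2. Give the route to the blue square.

turn right 25°, forward 2.6 m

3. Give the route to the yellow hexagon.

blocked — turn left 49°, forward 3.0 m, then turn right 62°, forward 3.5 m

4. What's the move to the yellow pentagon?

turn left 60°, forward 4.8 m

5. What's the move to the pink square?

turn left 82°, forward 6.2 m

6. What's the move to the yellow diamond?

turn left 150°, forward 6.7 m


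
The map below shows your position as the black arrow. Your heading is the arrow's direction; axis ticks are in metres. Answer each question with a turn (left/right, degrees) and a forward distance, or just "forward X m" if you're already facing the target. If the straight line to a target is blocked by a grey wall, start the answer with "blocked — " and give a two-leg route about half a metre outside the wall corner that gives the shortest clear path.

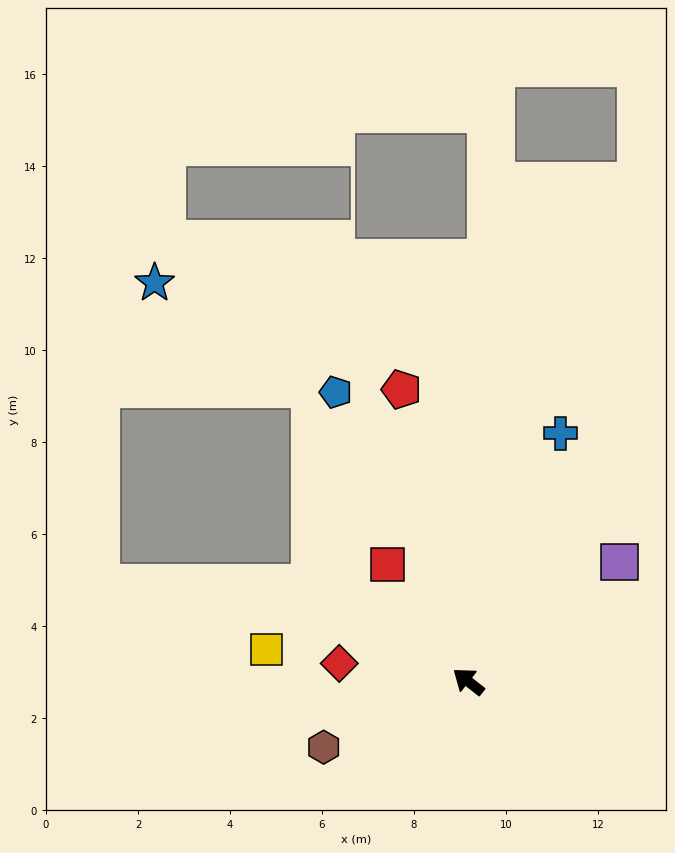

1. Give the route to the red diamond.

turn left 30°, forward 2.8 m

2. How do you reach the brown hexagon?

turn left 63°, forward 3.5 m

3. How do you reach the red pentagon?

turn right 39°, forward 6.5 m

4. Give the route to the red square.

turn right 17°, forward 3.1 m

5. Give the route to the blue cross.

turn right 72°, forward 5.8 m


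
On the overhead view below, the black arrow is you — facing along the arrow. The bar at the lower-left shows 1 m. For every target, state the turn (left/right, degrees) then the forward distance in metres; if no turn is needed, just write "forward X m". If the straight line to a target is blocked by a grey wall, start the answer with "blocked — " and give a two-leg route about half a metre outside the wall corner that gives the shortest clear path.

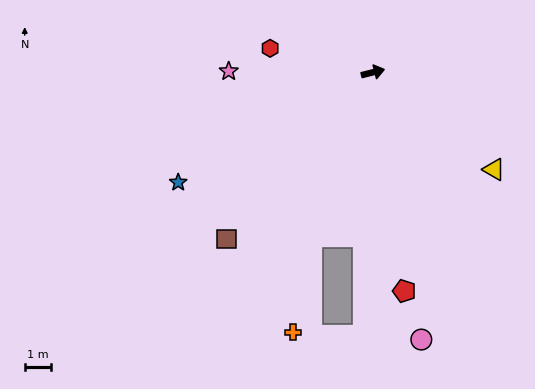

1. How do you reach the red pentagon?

turn right 96°, forward 8.4 m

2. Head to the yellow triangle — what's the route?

turn right 53°, forward 5.9 m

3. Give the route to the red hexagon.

turn left 153°, forward 4.0 m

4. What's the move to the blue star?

turn right 165°, forward 8.6 m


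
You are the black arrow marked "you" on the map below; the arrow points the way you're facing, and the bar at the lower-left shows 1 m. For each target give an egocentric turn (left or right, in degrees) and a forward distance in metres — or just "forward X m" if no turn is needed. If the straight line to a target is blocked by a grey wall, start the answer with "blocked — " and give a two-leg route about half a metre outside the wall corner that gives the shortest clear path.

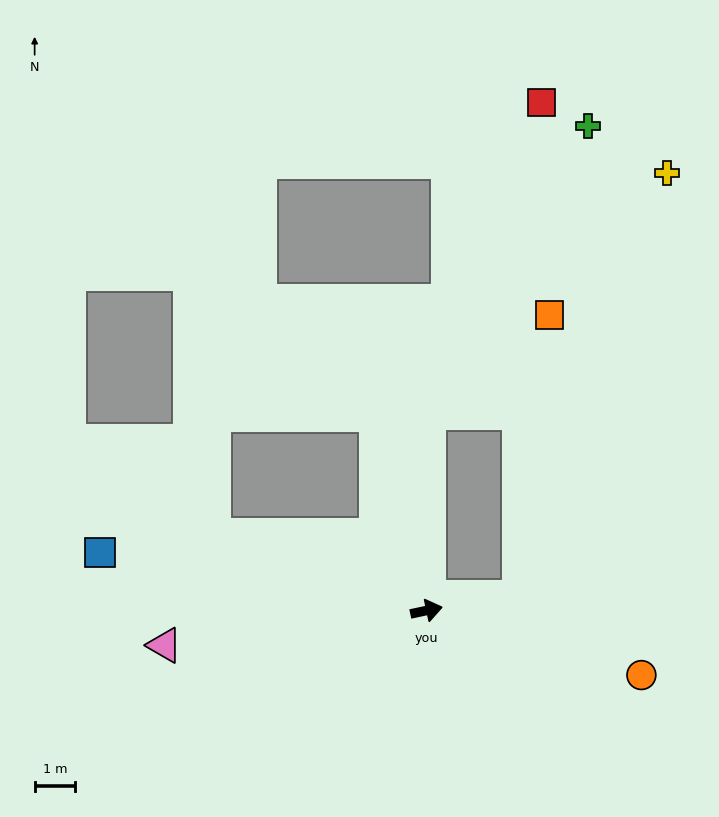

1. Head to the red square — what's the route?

blocked — turn left 77°, forward 4.9 m, then turn right 19°, forward 8.1 m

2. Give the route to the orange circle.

turn right 29°, forward 5.5 m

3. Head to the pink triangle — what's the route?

turn left 176°, forward 6.5 m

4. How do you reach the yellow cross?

blocked — turn right 4°, forward 2.3 m, then turn left 63°, forward 11.0 m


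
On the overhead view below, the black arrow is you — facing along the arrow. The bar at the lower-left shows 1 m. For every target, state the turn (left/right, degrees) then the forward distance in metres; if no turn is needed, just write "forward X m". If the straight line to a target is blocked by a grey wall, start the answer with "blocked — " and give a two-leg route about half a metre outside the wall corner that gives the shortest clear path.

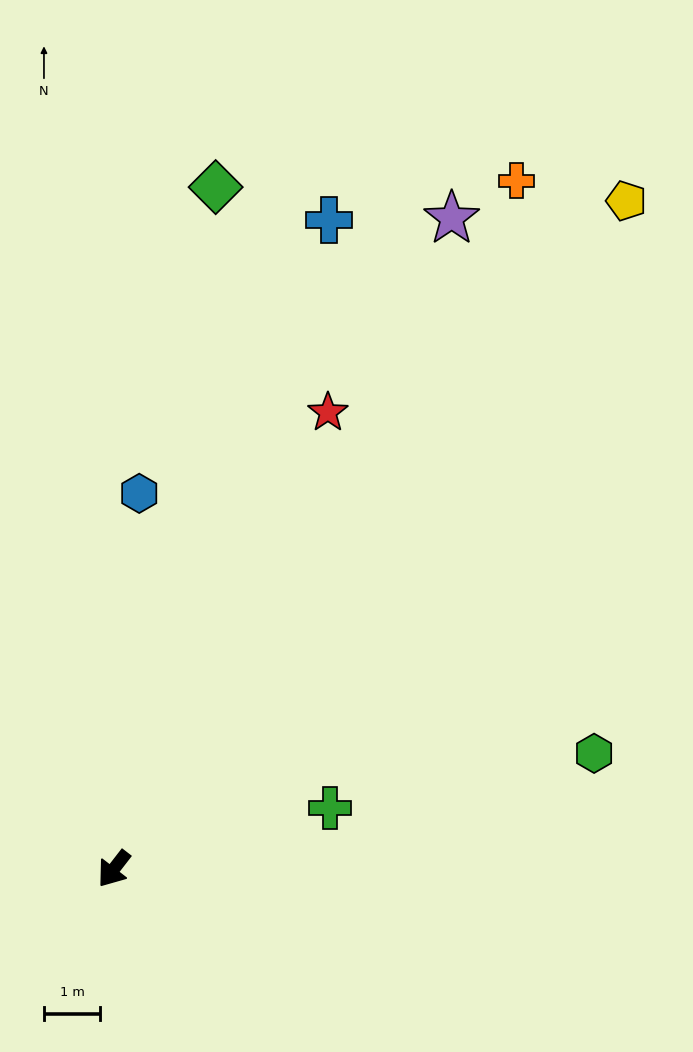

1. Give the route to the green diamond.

turn right 151°, forward 12.3 m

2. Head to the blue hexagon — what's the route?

turn right 146°, forward 6.7 m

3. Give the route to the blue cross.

turn right 161°, forward 12.2 m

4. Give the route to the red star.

turn right 167°, forward 9.0 m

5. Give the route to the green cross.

turn left 144°, forward 4.0 m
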